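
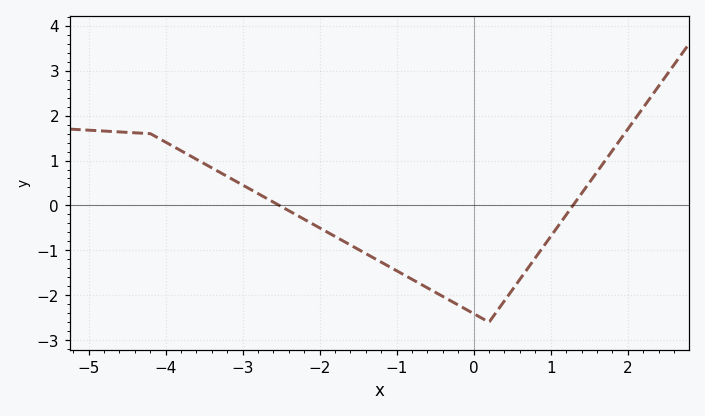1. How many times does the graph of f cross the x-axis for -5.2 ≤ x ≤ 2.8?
2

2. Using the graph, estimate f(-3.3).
0.7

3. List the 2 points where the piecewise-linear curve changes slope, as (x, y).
(-4.2, 1.6); (0.2, -2.6)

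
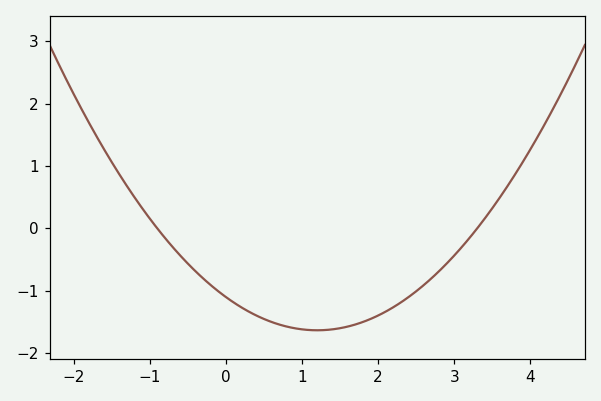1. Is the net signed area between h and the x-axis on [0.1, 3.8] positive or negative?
negative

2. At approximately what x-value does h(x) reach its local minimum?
1.2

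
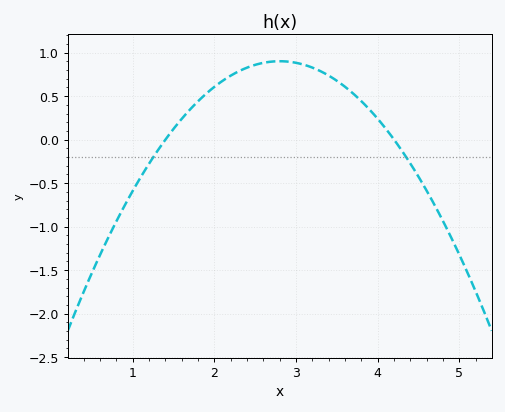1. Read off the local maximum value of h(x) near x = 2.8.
0.902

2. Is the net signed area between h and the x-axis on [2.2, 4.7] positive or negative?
positive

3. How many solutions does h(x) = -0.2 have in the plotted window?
2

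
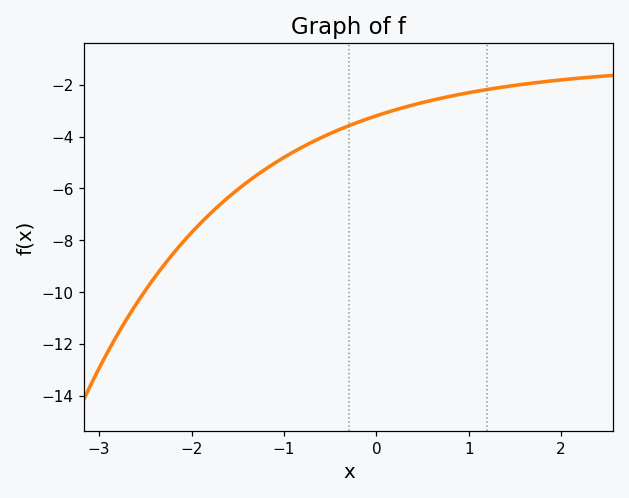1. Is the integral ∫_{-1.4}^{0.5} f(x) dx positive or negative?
negative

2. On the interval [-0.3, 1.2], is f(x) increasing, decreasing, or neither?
increasing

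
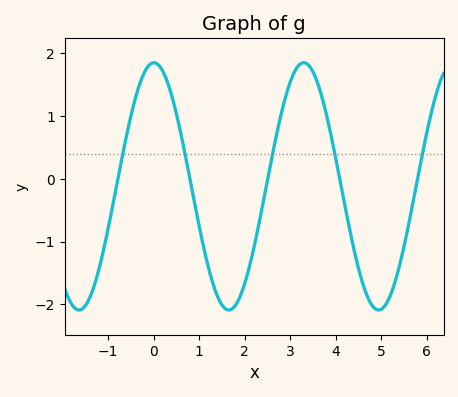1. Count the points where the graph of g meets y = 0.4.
5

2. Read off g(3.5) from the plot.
1.7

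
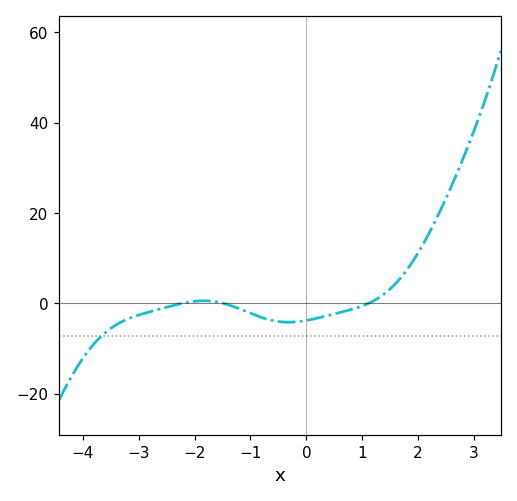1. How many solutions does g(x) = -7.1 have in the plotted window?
1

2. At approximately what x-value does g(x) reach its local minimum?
-0.317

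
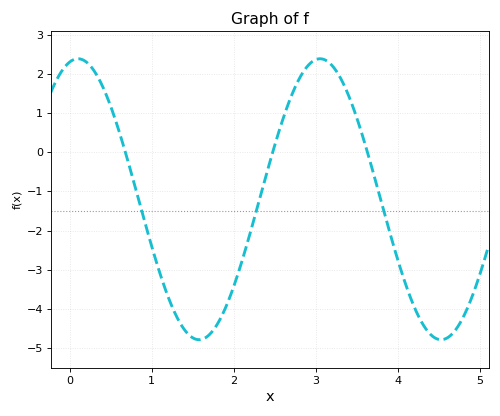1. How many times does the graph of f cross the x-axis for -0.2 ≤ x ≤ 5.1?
3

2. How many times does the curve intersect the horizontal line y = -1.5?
3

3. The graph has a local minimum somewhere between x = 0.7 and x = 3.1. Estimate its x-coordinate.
1.6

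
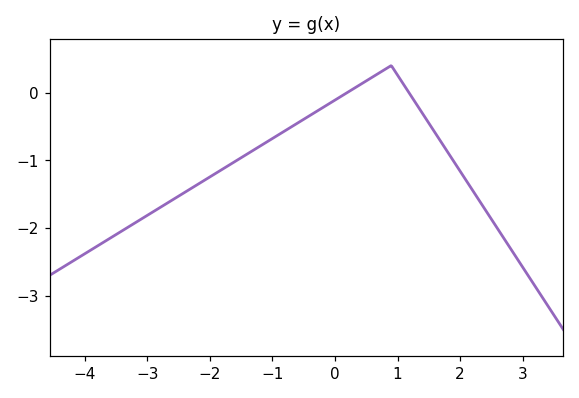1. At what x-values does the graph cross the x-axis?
0.2, 1.2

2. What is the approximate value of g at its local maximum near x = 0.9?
0.4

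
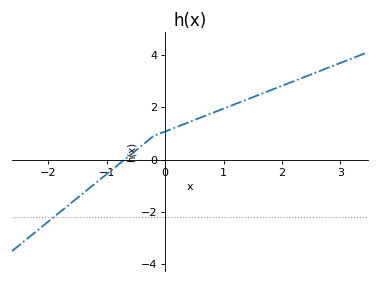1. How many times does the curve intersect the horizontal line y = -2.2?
1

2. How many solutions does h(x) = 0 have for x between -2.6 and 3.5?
1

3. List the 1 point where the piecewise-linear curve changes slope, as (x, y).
(-0.2, 0.9)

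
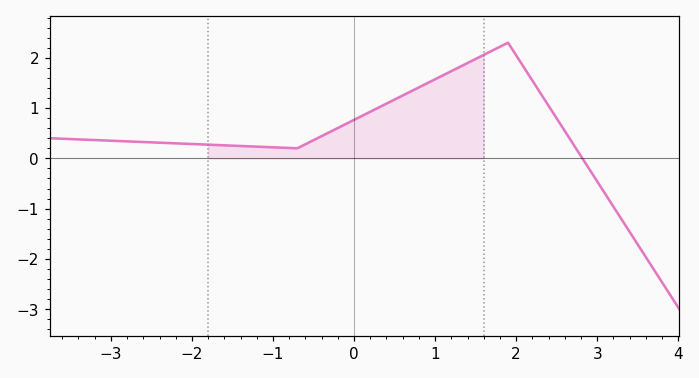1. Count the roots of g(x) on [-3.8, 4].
1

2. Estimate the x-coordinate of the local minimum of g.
-0.8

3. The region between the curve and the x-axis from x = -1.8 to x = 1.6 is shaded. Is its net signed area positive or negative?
positive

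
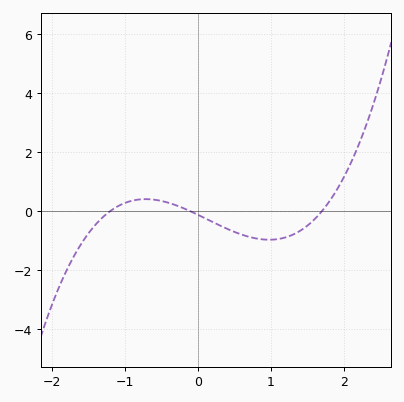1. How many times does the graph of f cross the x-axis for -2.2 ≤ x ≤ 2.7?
3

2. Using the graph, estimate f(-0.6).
0.4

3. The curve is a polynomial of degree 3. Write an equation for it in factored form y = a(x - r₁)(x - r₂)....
y = 0.57(x + 1.2)(x + 0.1)(x - 1.7)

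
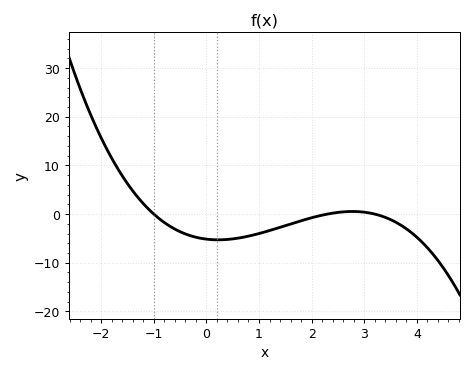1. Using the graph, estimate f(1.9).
-1.06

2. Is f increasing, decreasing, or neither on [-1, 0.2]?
decreasing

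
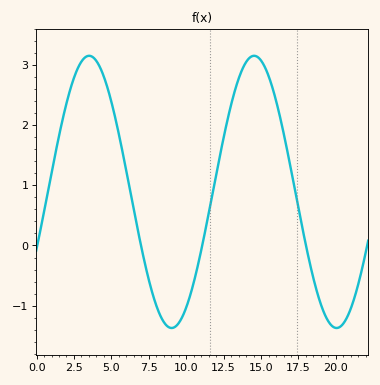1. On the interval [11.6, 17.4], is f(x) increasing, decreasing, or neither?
neither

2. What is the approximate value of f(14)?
3.05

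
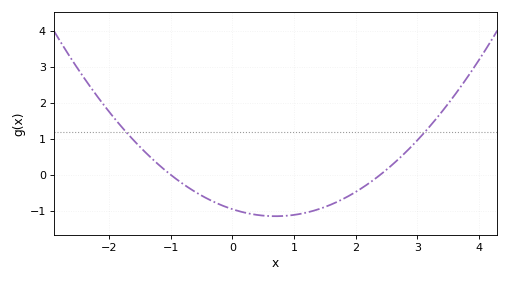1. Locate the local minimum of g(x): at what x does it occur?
0.7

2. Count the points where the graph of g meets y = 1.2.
2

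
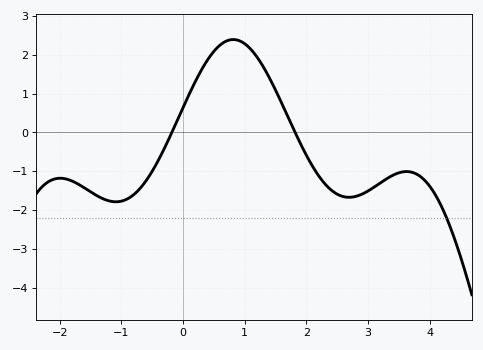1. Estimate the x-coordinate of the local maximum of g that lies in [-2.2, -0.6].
-2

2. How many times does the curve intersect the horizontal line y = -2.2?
1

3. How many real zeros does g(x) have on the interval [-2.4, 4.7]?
2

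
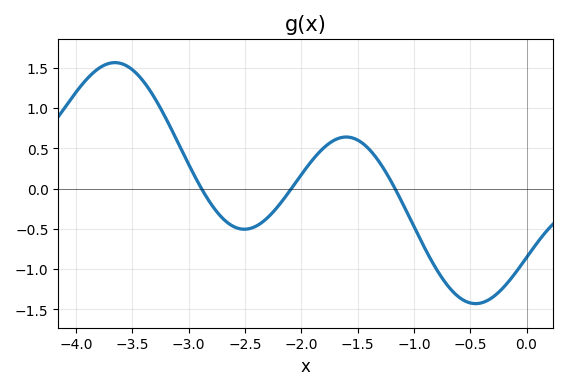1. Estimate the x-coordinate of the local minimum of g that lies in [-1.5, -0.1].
-0.452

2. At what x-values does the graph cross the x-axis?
-2.89, -2.09, -1.17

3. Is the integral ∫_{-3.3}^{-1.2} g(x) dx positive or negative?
positive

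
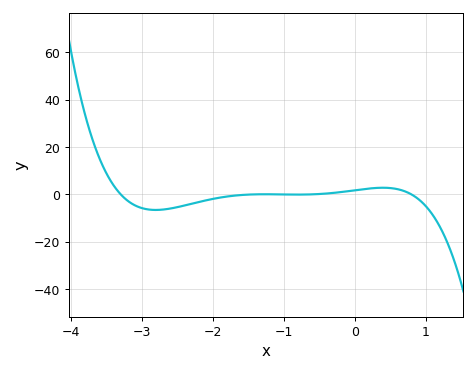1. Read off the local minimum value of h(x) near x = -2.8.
-6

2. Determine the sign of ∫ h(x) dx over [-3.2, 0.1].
negative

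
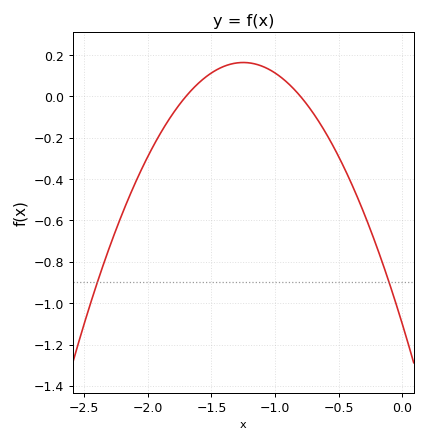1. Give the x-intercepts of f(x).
-1.7, -0.8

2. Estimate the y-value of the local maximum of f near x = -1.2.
0.16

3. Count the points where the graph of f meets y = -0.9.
2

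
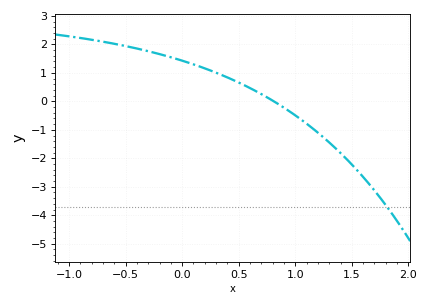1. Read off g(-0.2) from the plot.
1.66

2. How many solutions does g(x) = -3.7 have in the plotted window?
1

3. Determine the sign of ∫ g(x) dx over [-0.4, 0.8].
positive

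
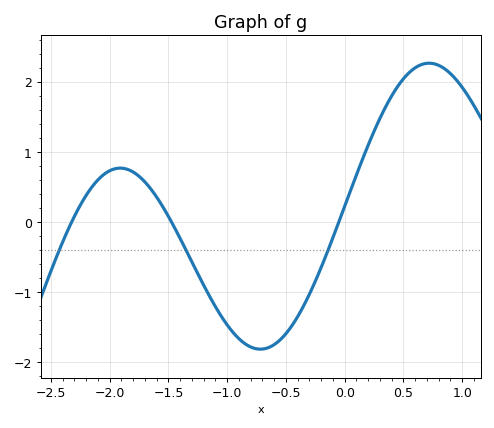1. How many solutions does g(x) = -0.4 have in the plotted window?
3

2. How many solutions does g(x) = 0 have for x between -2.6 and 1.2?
3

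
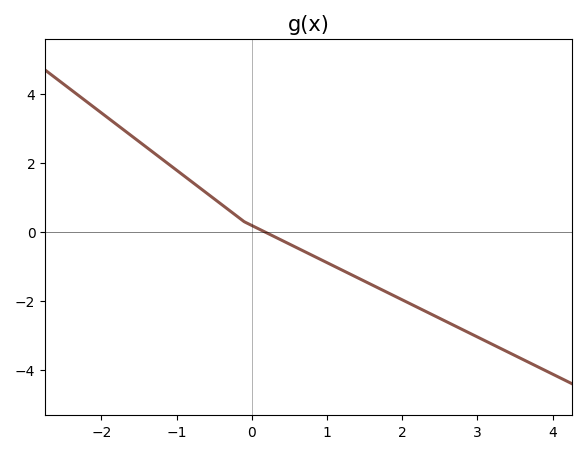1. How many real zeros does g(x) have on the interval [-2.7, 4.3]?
1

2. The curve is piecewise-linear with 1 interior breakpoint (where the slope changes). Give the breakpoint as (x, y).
(-0.1, 0.3)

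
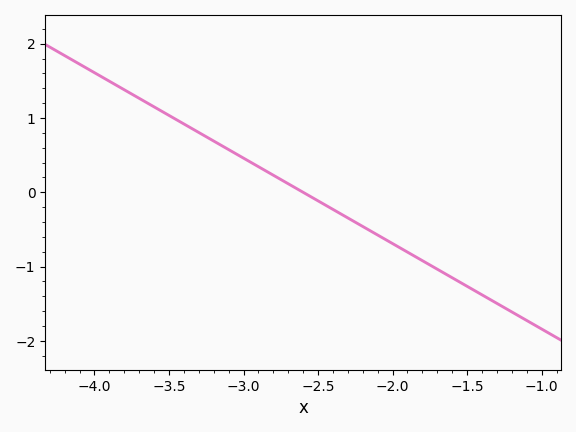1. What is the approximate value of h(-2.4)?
-0.23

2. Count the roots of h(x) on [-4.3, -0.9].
1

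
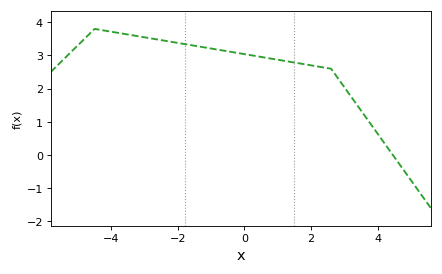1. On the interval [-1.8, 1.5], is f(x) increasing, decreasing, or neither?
decreasing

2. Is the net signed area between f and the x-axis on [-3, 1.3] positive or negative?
positive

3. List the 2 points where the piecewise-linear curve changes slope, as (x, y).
(-4.5, 3.8); (2.6, 2.6)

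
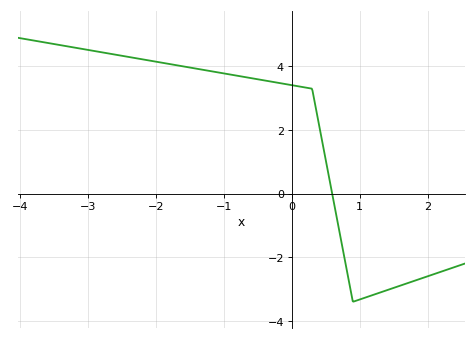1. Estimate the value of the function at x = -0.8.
3.71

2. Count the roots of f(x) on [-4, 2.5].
1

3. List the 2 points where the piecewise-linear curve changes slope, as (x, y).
(0.3, 3.3); (0.9, -3.4)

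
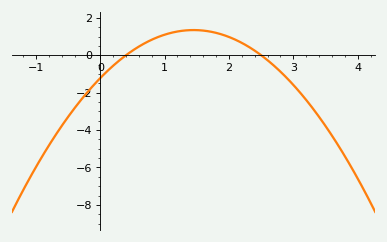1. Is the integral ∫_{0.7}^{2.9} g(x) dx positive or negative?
positive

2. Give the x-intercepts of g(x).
0.4, 2.5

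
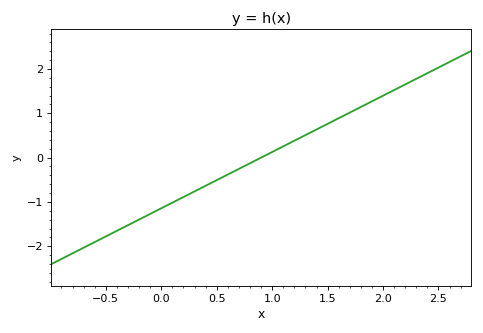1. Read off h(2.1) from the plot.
1.5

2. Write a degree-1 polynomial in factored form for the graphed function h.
y = 1.27(x - 0.9)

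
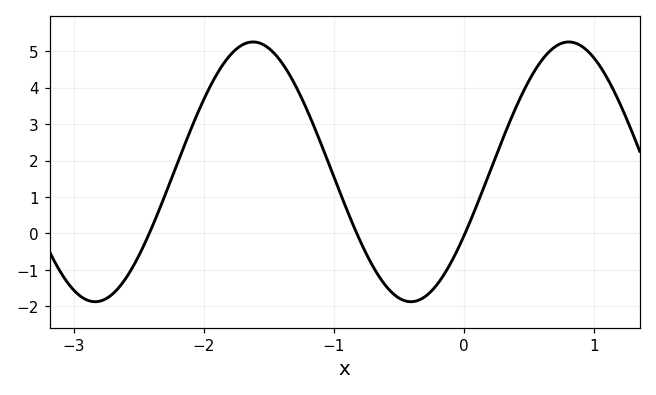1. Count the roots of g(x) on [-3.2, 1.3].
3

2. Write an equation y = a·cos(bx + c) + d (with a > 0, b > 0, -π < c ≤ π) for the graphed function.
y = 3.56cos(2.6x - 2.1) + 1.69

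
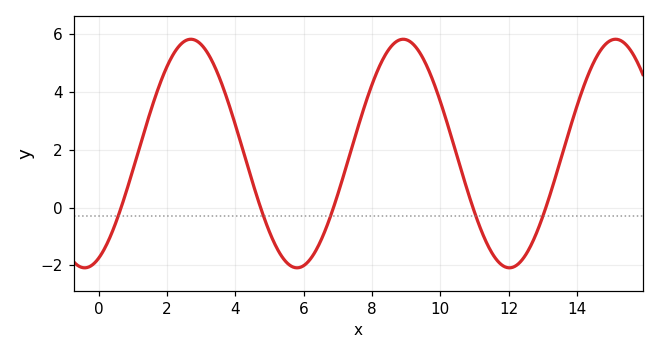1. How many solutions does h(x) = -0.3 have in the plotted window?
5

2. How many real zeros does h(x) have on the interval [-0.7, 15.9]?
5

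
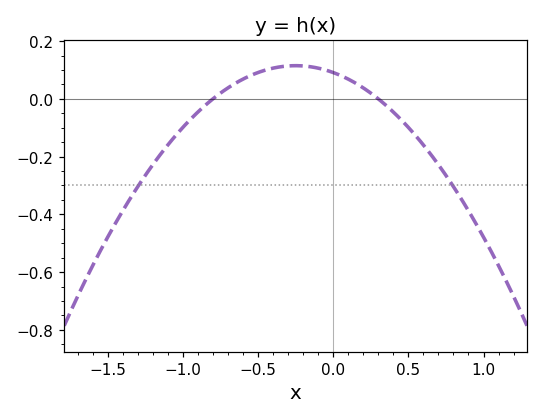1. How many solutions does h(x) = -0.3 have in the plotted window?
2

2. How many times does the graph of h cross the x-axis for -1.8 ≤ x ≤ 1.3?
2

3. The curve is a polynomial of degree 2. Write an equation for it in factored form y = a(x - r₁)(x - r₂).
y = -0.38(x + 0.8)(x - 0.3)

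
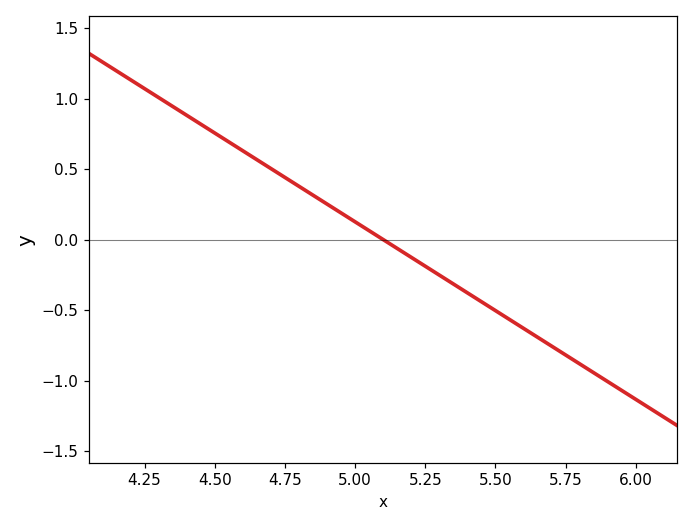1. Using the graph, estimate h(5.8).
-0.882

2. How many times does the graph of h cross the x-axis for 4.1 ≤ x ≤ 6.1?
1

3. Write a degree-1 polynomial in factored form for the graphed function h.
y = -1.26(x - 5.1)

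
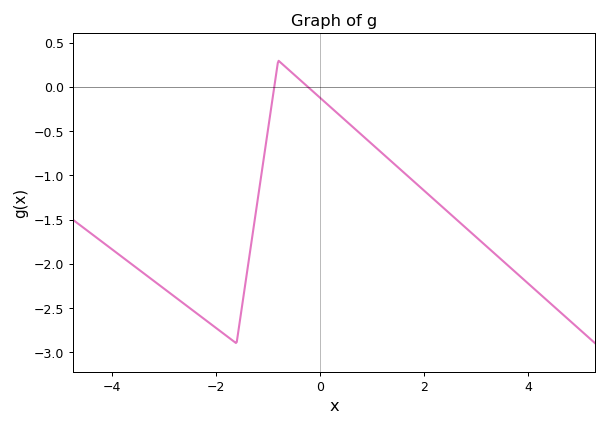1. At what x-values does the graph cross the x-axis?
-0.8, -0.2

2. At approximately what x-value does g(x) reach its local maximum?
-0.8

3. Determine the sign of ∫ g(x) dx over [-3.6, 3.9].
negative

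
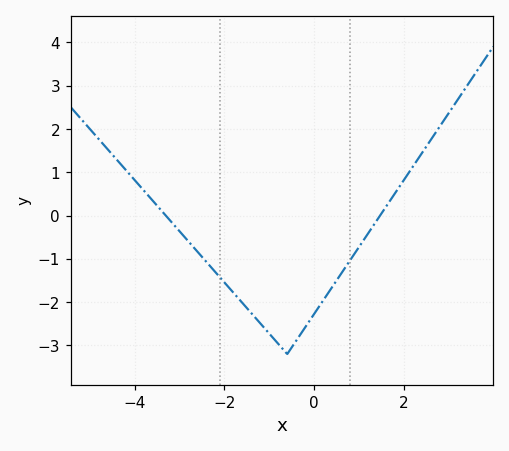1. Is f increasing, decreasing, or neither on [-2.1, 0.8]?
neither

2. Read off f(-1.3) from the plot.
-2.37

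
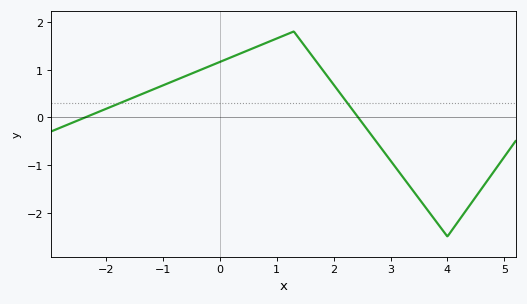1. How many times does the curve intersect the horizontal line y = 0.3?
2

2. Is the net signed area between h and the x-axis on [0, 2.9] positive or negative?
positive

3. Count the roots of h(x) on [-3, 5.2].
2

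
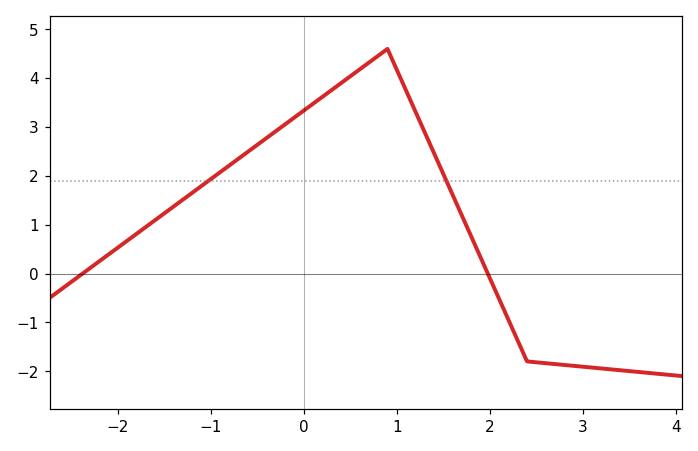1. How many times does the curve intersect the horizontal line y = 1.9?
2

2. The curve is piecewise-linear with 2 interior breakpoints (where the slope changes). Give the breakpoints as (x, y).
(0.9, 4.6); (2.4, -1.8)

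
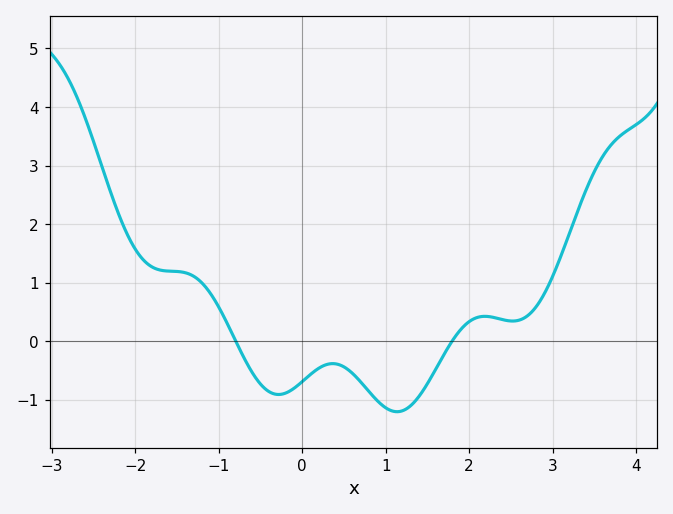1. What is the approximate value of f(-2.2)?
2.2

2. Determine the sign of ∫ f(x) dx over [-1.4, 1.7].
negative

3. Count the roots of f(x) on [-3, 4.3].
2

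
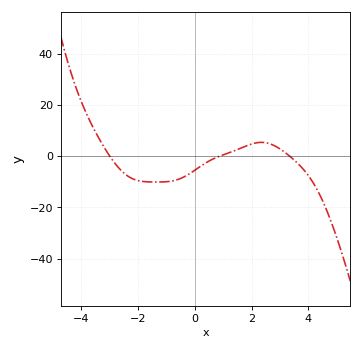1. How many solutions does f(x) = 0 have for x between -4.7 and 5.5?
3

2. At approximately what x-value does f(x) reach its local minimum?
-1.35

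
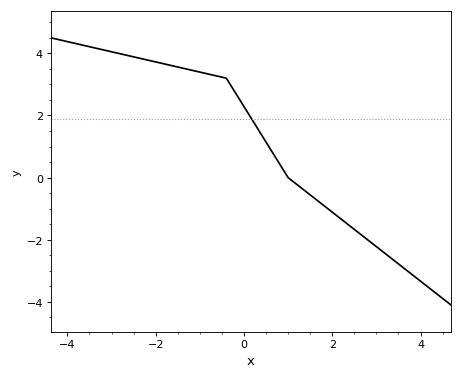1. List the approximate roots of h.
1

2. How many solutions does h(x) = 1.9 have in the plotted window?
1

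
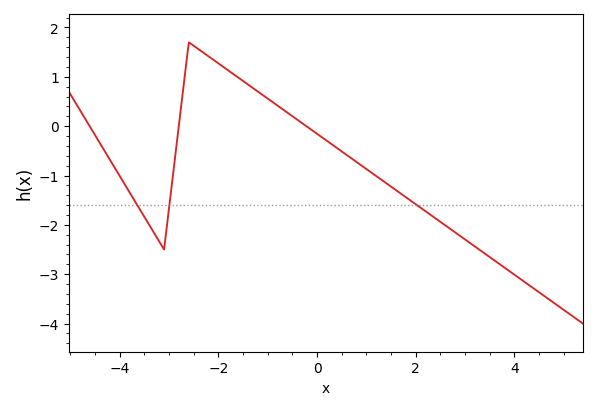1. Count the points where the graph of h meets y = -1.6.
3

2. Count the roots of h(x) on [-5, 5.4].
3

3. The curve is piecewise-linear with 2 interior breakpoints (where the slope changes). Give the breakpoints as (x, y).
(-3.1, -2.5); (-2.6, 1.7)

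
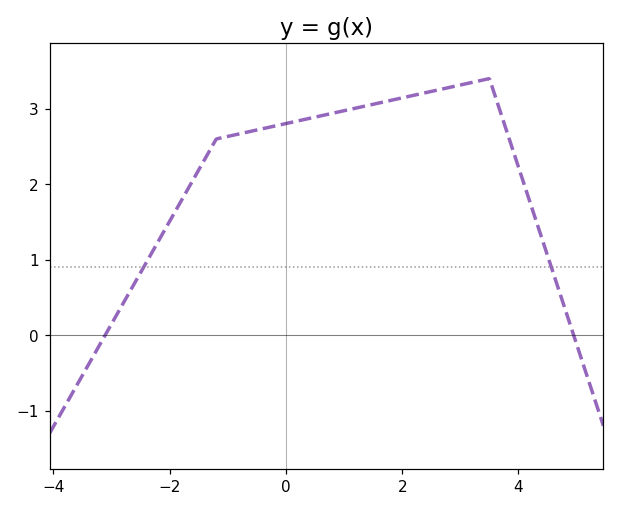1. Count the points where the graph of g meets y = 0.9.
2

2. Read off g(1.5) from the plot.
3.06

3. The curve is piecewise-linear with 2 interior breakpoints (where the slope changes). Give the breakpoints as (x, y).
(-1.2, 2.6); (3.5, 3.4)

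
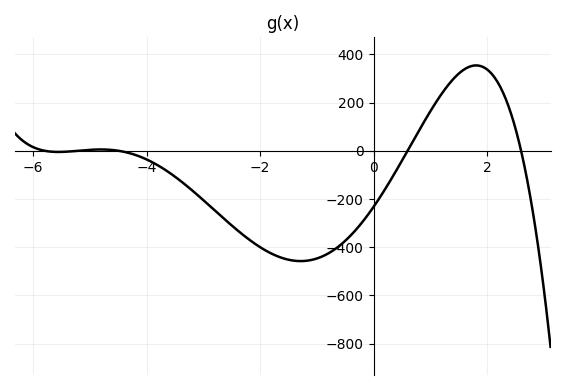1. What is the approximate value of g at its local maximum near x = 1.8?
360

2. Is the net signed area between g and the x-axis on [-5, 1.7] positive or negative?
negative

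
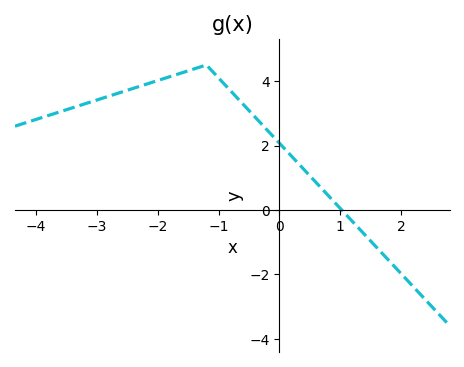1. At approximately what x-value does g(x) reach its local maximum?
-1.2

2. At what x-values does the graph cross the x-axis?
1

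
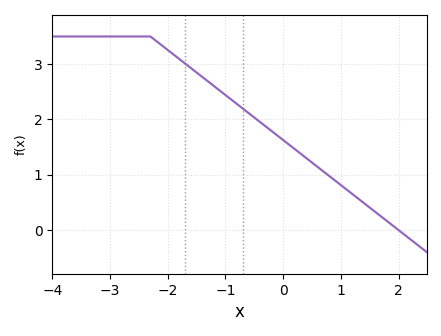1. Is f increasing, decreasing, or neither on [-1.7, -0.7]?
decreasing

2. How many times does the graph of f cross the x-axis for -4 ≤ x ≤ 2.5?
1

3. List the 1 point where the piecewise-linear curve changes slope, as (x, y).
(-2.3, 3.5)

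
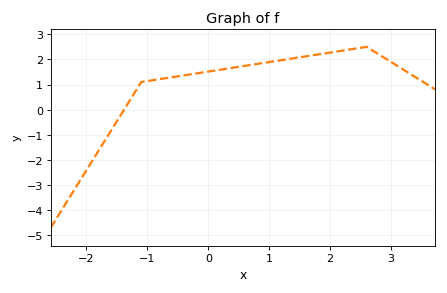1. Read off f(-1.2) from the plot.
0.71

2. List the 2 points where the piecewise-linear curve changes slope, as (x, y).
(-1.1, 1.1); (2.6, 2.5)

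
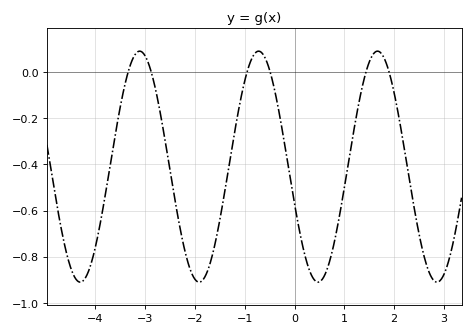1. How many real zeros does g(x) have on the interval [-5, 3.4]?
6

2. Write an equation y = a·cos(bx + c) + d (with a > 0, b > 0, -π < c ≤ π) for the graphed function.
y = 0.5cos(2.6x + 1.9) - 0.41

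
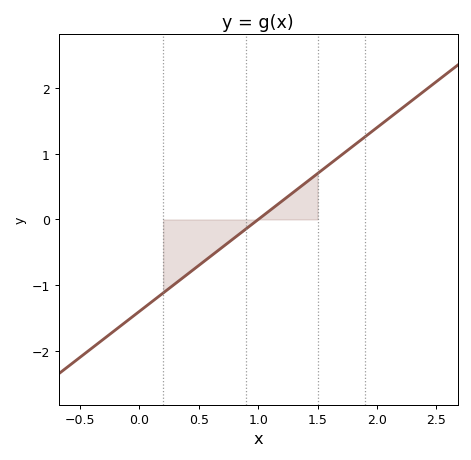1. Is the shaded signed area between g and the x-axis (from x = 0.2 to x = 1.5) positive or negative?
negative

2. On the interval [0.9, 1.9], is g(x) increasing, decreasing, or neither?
increasing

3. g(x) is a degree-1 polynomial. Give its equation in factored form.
y = 1.4(x - 1)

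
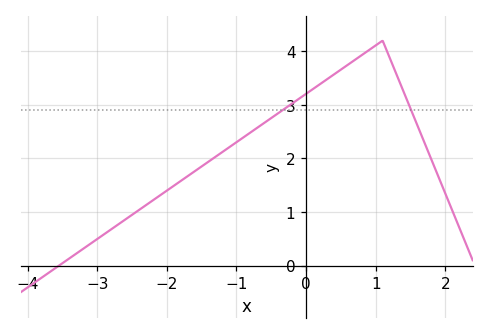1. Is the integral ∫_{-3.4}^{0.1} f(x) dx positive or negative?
positive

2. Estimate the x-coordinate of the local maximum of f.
1.1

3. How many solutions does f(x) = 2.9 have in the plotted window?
2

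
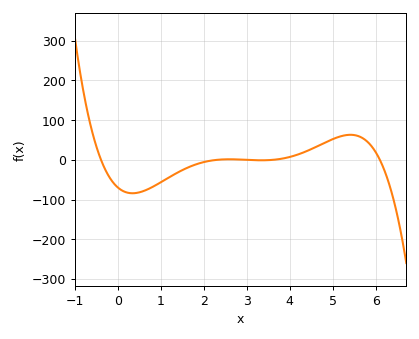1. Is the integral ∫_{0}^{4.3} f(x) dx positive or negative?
negative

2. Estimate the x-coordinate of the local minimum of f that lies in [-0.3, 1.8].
0.334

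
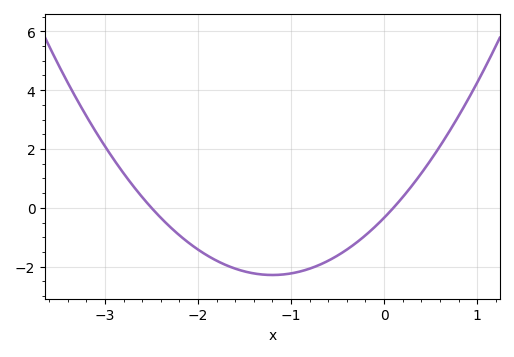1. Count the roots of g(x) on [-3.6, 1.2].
2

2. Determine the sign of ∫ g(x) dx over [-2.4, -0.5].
negative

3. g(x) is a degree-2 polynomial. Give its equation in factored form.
y = 1.35(x + 2.5)(x - 0.1)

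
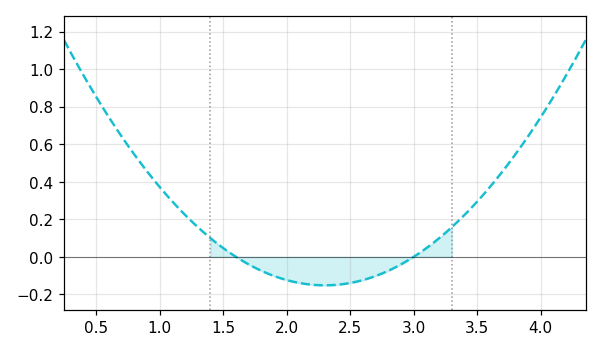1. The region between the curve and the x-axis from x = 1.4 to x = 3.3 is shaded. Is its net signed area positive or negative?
negative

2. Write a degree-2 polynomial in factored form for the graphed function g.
y = 0.31(x - 1.6)(x - 3)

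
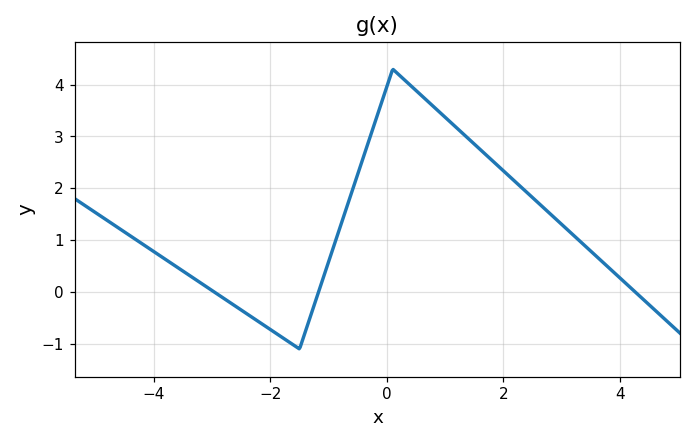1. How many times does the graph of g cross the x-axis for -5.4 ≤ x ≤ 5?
3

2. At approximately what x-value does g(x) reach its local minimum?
-1.6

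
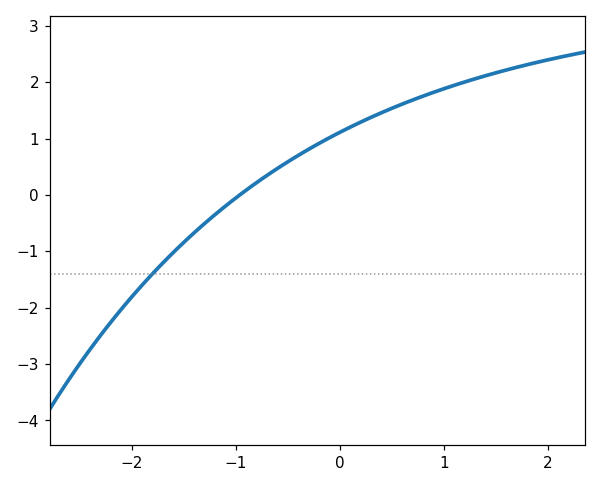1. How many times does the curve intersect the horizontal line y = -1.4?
1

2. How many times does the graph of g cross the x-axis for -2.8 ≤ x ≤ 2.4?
1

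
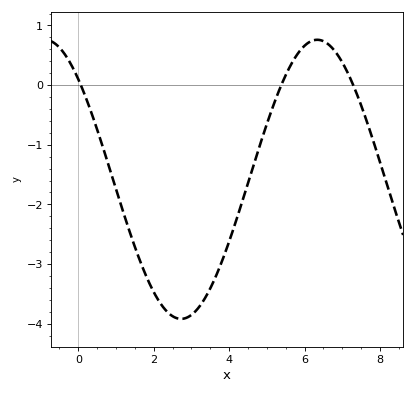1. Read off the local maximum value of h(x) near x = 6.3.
0.76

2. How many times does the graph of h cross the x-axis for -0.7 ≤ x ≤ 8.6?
3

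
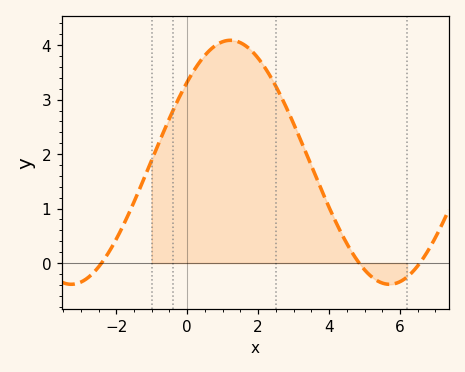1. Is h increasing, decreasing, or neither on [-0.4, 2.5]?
neither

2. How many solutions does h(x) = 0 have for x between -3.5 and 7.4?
3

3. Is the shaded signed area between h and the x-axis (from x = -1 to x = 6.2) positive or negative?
positive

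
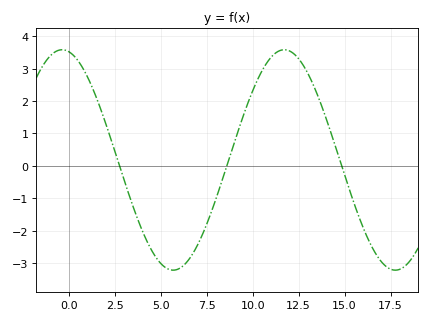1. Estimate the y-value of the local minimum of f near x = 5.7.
-3.2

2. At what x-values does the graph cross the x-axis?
3, 8.5, 15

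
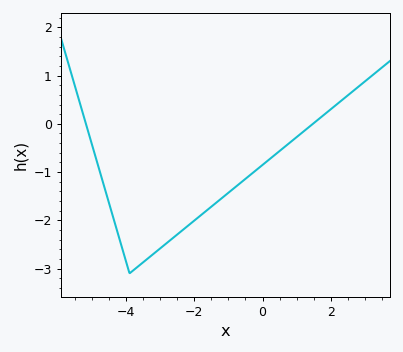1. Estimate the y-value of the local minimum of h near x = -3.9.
-3.1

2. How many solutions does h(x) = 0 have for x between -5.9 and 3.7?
2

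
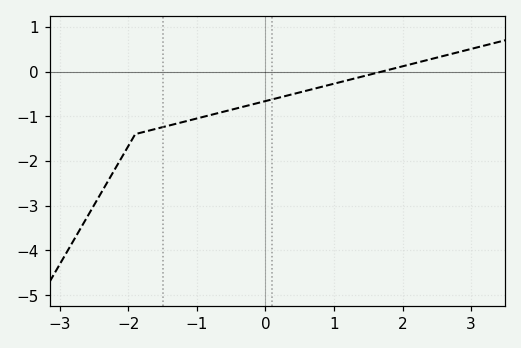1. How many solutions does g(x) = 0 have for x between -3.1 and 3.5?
1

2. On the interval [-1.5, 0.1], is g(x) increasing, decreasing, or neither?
increasing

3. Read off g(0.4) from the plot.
-0.506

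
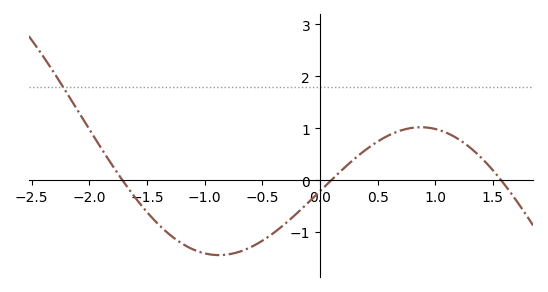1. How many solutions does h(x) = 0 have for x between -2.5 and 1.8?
3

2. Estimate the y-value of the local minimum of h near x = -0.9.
-1.44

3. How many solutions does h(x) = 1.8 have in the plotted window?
1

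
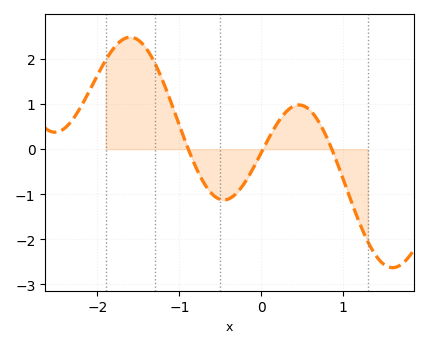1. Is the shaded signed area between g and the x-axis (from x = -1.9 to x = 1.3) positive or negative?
positive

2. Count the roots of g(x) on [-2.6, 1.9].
3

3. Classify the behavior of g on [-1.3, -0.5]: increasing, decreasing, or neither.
decreasing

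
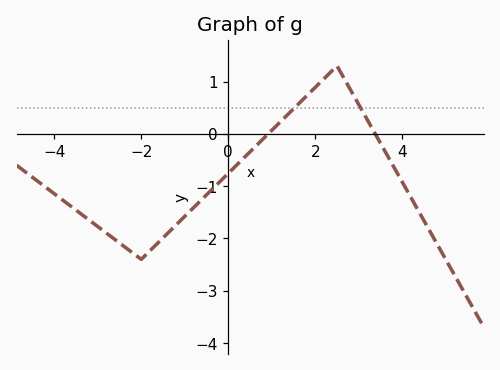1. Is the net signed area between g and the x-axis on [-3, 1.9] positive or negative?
negative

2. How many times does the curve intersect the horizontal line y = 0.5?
2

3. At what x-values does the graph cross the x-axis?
1, 3.4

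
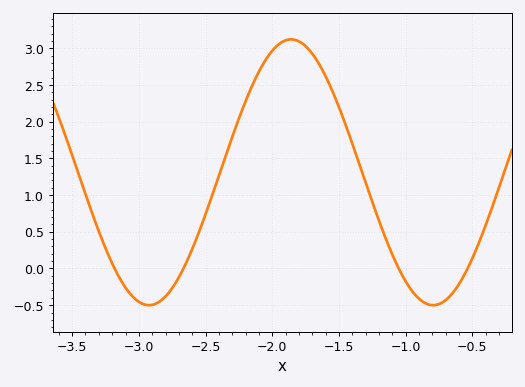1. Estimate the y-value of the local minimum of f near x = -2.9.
-0.5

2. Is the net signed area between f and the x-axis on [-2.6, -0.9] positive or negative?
positive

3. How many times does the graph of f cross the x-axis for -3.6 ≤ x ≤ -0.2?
4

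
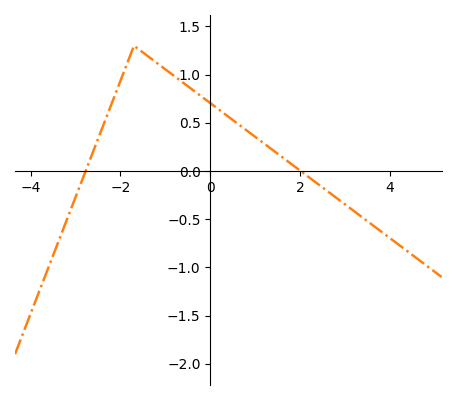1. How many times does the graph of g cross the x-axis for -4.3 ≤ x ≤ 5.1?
2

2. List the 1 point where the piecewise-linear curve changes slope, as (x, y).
(-1.7, 1.3)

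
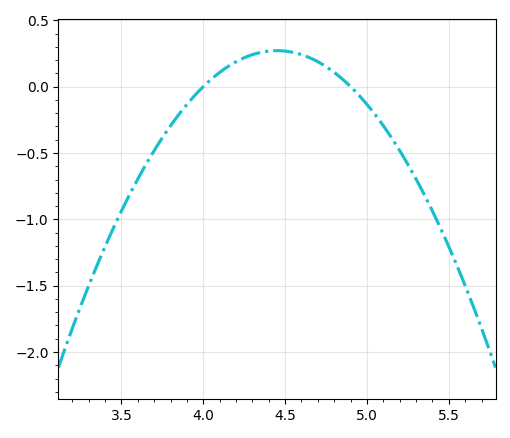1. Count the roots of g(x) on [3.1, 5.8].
2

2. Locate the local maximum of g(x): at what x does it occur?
4.45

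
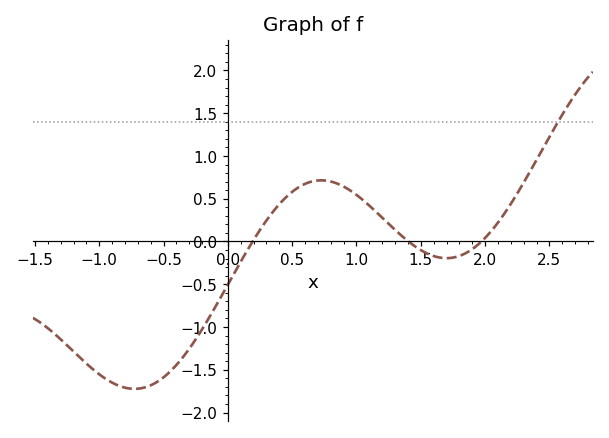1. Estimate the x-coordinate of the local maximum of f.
0.726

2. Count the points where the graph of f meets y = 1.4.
1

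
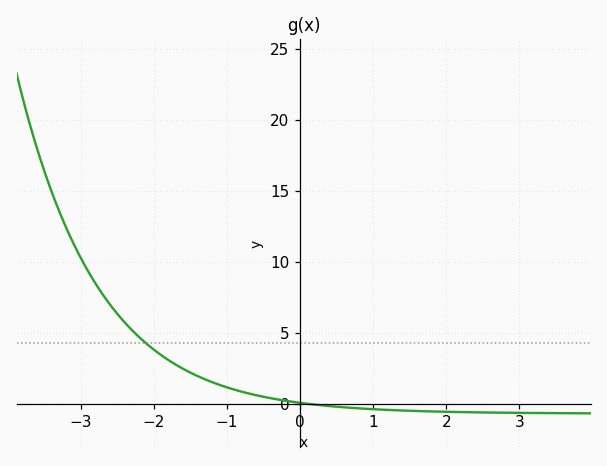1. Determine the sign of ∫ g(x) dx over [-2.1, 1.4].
positive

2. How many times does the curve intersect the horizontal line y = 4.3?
1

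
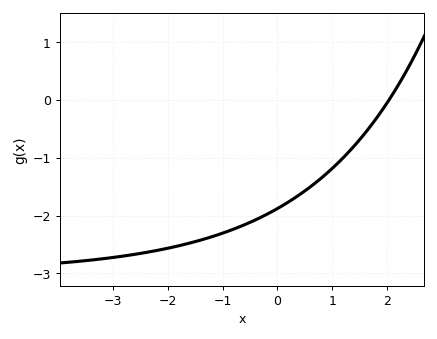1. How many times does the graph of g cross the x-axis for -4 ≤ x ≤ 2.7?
1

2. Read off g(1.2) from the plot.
-1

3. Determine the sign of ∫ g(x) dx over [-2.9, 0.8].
negative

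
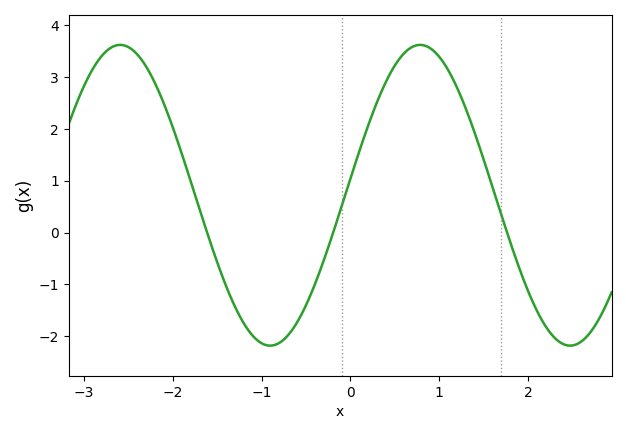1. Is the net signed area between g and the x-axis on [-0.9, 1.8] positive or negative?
positive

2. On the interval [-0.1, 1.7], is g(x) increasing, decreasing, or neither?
neither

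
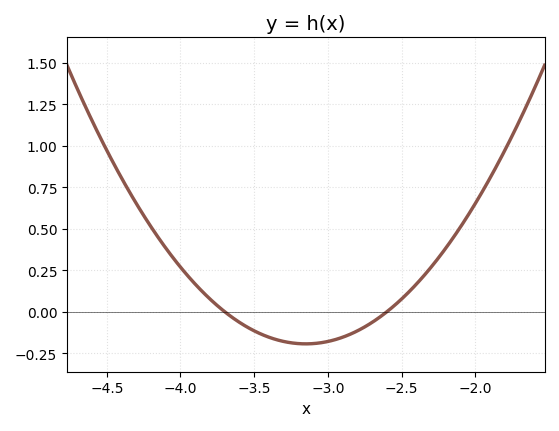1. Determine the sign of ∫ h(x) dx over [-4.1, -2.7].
negative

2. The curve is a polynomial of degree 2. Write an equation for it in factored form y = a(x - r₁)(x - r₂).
y = 0.64(x + 3.7)(x + 2.6)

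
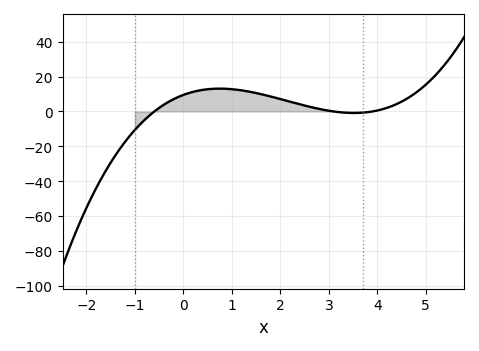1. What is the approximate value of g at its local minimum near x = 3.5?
0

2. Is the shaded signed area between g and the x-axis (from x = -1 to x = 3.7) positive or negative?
positive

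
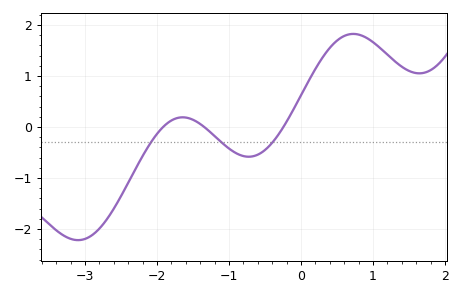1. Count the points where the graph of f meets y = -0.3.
3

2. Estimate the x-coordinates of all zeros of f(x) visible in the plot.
-1.9, -1.3, -0.2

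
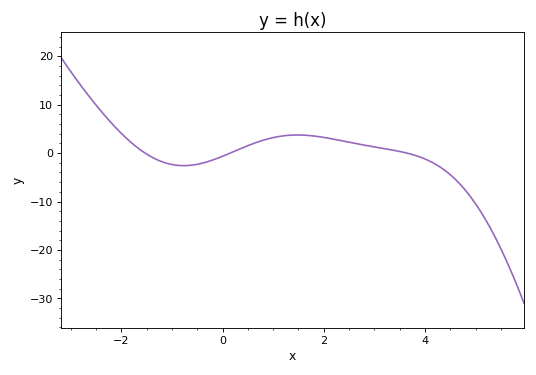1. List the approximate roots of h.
-1.6, 0.2, 3.6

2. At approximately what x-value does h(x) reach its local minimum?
-0.8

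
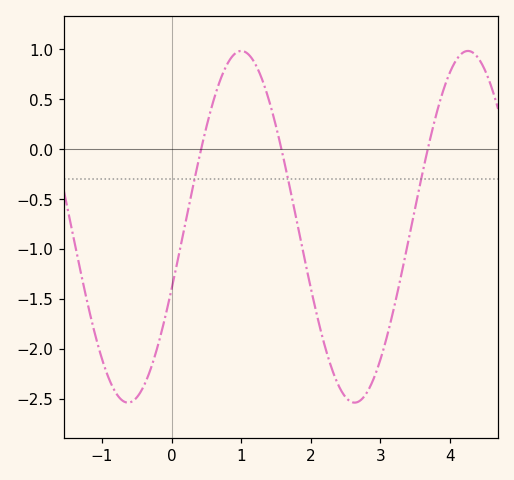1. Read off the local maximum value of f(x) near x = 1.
0.98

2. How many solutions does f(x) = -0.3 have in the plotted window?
3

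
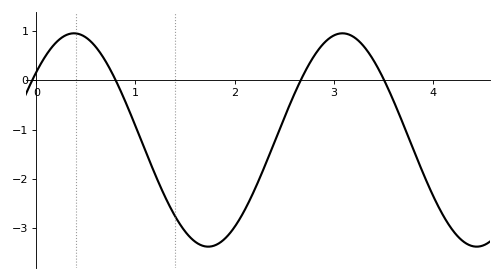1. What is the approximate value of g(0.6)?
0.675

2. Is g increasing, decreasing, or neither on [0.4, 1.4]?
decreasing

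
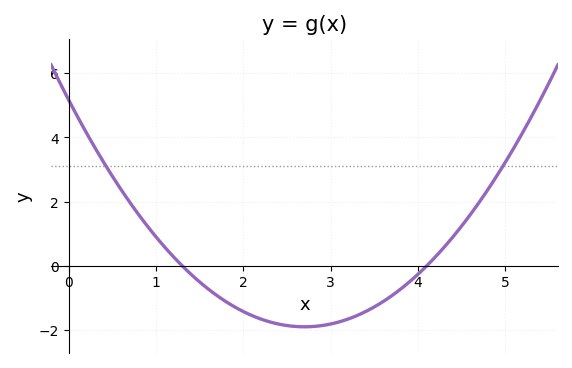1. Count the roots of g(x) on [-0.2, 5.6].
2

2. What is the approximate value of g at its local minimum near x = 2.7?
-1.9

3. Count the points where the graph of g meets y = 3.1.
2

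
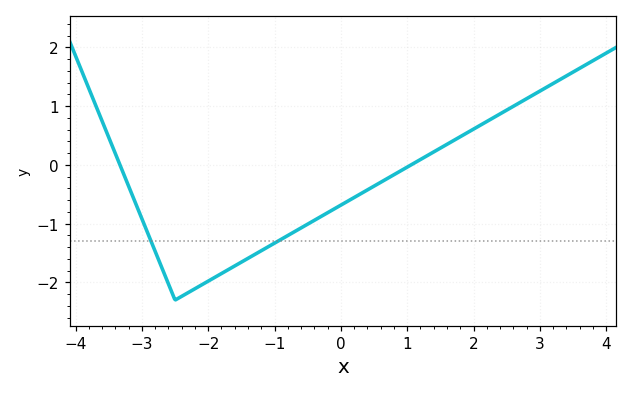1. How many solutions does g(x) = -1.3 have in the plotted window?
2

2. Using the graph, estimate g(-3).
-0.9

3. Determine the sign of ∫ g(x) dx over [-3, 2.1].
negative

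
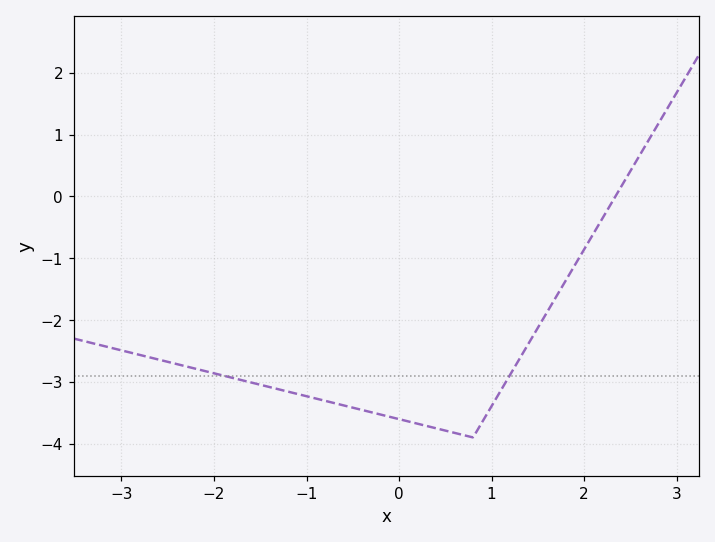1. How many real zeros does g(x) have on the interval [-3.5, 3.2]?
1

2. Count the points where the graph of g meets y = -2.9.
2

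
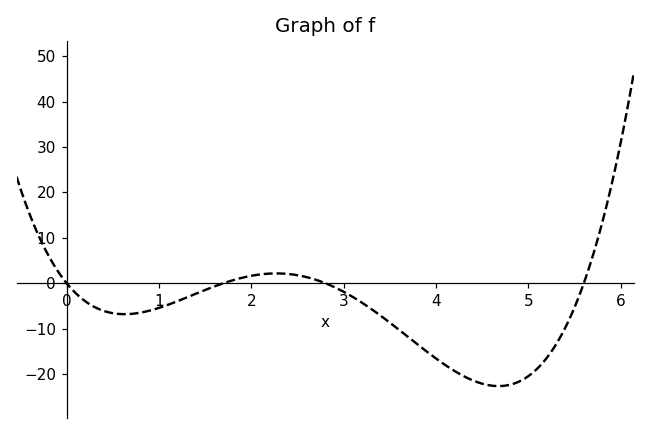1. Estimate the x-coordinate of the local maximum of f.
2.27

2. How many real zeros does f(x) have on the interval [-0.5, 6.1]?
4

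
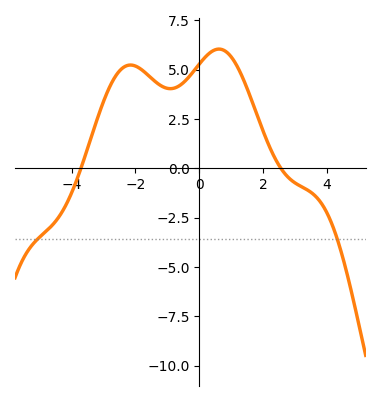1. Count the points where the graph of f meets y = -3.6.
2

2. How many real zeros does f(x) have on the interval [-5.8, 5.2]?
2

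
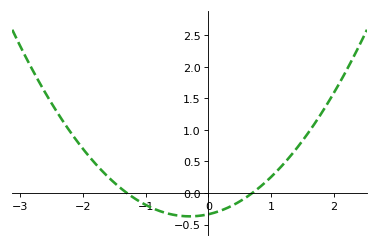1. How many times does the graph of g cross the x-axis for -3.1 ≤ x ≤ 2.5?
2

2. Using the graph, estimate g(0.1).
-0.311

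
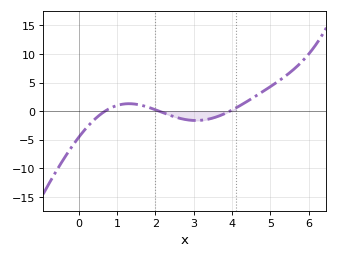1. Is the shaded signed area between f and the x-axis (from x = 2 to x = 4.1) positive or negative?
negative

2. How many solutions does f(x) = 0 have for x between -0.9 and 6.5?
3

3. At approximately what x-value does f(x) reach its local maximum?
1.3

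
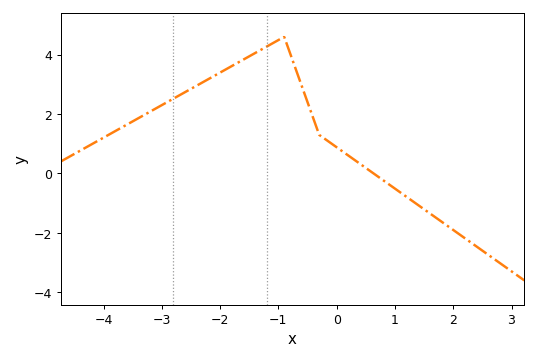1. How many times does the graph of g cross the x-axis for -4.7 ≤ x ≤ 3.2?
1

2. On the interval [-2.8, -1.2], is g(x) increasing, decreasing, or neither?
increasing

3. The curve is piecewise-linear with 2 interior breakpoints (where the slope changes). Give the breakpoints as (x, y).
(-0.9, 4.6); (-0.3, 1.3)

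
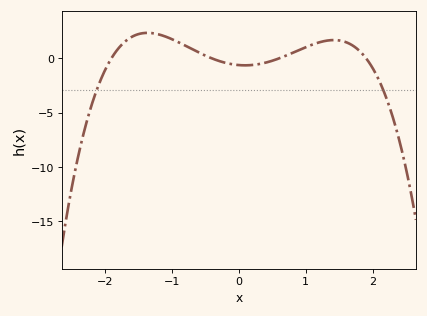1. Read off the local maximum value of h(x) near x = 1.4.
1.5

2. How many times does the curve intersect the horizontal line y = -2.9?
2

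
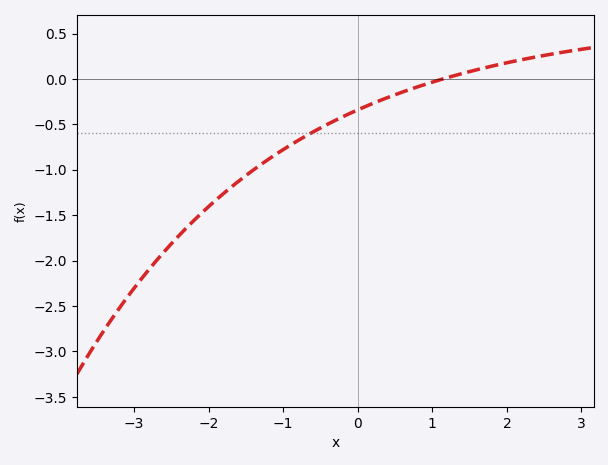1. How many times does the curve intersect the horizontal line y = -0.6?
1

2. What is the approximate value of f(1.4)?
0.06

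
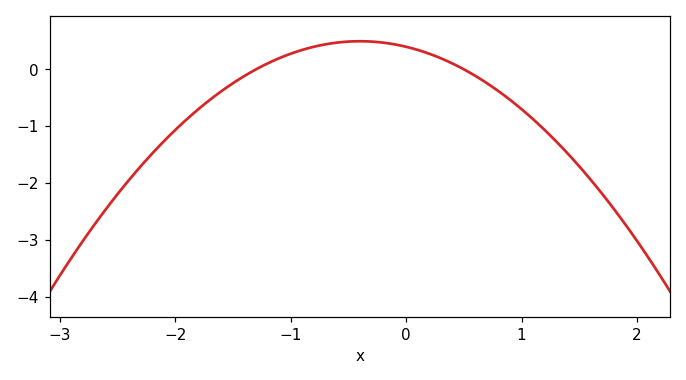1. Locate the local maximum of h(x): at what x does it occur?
-0.4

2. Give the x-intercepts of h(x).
-1.3, 0.5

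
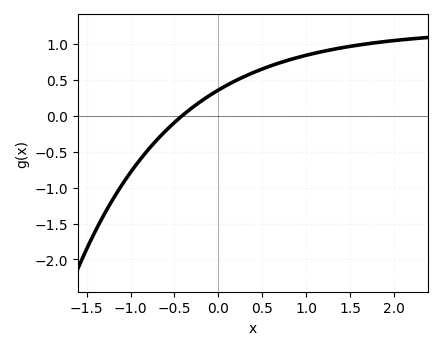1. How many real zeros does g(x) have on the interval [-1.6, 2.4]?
1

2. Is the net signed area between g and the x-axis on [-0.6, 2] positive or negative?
positive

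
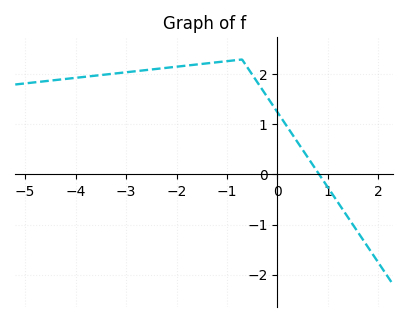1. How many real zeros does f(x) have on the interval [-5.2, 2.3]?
1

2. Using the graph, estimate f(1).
-0.257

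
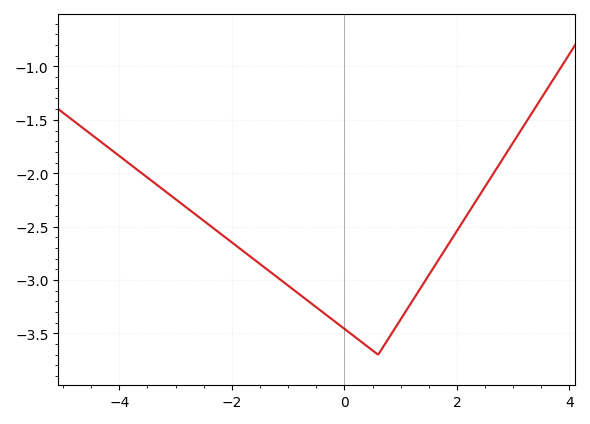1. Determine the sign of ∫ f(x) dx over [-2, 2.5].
negative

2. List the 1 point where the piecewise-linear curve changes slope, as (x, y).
(0.6, -3.7)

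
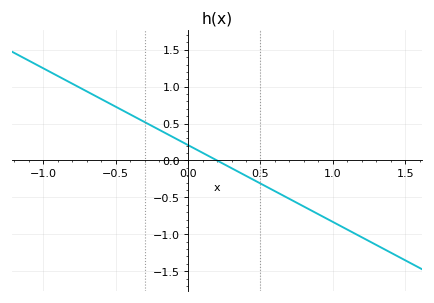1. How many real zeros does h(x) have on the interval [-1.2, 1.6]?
1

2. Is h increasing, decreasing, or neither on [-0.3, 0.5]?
decreasing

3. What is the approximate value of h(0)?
0.2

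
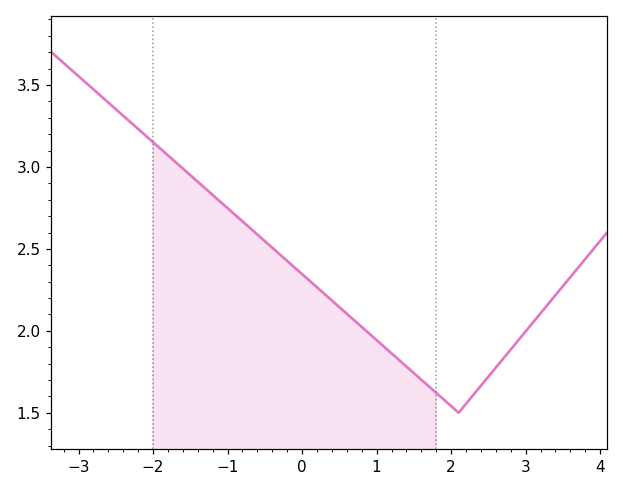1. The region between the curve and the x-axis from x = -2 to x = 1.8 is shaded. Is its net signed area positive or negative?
positive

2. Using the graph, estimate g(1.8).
1.6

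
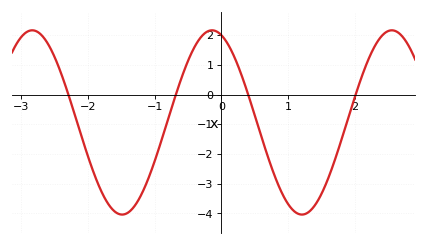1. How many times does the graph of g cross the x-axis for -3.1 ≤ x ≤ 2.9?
4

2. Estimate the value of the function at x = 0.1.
1.68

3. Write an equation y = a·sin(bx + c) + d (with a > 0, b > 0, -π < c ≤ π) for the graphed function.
y = 3.1sin(2.33x + 1.9) - 0.94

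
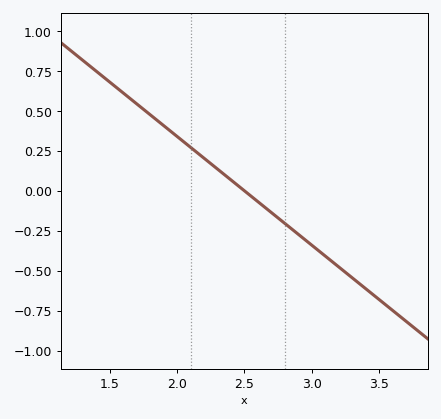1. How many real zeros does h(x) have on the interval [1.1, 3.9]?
1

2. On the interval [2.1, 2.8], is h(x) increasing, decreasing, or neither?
decreasing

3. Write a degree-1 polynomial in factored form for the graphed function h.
y = -0.68(x - 2.5)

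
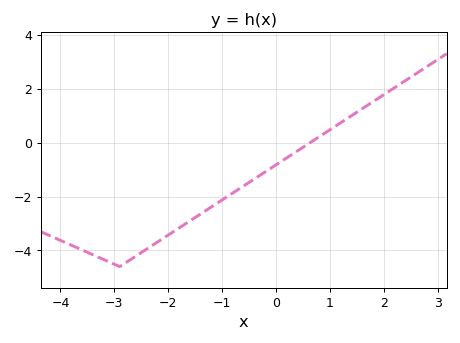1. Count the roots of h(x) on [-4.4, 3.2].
1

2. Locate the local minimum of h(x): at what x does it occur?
-3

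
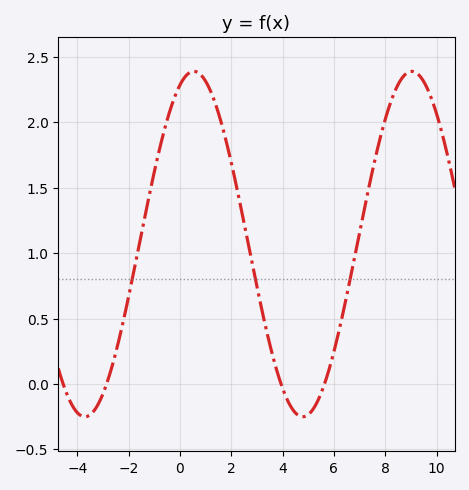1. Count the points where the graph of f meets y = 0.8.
3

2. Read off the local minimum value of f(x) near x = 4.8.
-0.25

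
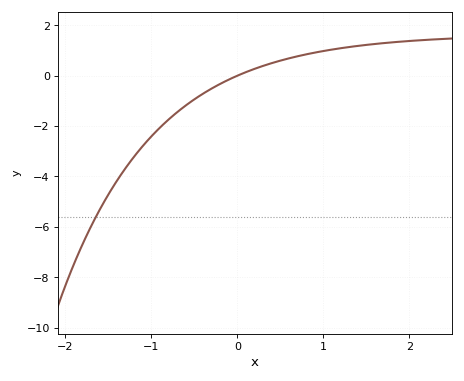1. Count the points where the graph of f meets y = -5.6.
1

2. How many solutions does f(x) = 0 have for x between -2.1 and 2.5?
1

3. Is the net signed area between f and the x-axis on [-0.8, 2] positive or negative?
positive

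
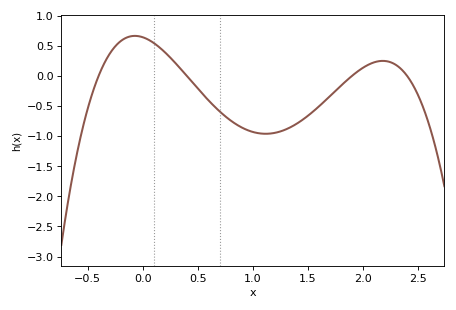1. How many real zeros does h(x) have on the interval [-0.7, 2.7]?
4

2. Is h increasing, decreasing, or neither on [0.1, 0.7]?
decreasing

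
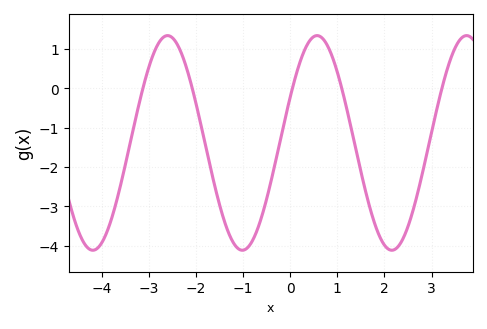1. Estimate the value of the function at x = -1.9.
-0.9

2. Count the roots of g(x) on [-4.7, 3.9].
5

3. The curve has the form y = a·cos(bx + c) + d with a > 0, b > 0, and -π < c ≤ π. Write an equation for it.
y = 2.73cos(2x - 1.1) - 1.39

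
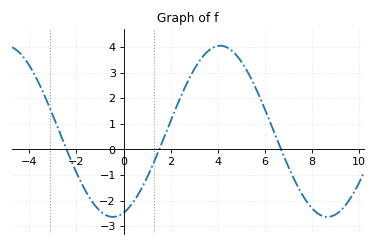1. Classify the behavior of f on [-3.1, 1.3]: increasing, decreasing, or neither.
neither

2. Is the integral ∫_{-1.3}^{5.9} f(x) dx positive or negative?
positive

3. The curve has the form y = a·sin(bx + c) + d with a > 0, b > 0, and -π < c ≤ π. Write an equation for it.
y = 3.34sin(0.69x - 1.3) + 0.71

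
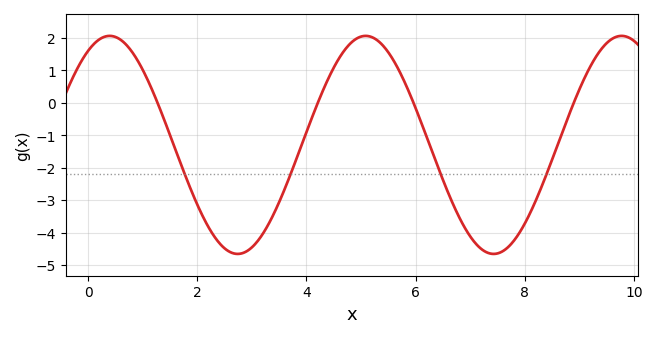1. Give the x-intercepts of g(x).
1.27, 4.21, 5.96, 8.9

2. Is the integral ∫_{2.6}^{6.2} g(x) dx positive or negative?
negative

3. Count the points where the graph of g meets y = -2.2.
4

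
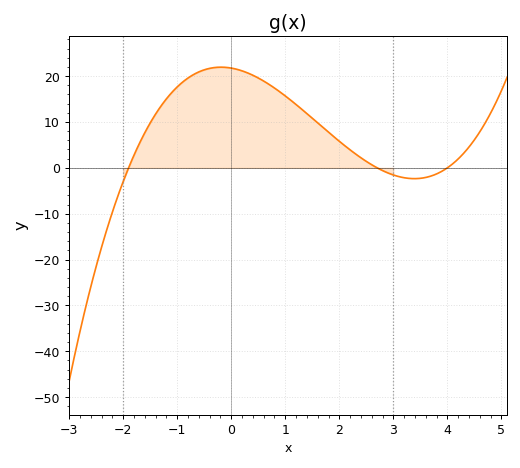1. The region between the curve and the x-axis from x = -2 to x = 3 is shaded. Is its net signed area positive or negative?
positive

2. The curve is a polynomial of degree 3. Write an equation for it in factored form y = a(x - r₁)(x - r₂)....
y = 1.06(x + 1.9)(x - 2.7)(x - 4)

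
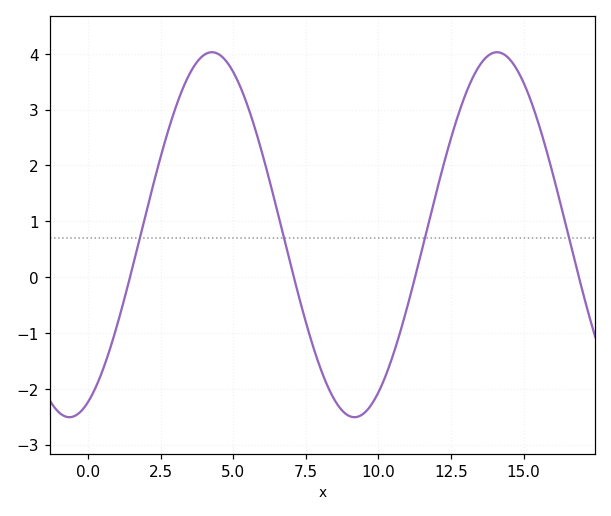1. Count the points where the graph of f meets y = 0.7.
4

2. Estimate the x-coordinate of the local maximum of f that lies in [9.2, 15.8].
14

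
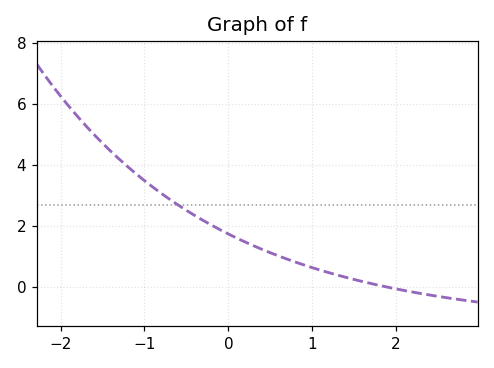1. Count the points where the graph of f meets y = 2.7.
1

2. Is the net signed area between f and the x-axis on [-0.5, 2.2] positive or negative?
positive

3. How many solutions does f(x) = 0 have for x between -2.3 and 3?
1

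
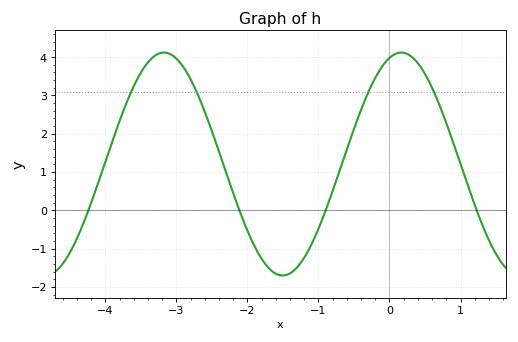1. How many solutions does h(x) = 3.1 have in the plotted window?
4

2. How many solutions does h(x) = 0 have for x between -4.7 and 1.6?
4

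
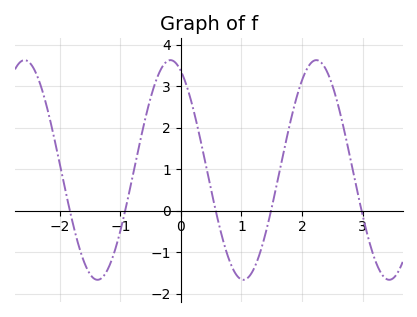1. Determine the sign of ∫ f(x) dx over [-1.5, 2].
positive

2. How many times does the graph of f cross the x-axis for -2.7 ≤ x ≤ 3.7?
5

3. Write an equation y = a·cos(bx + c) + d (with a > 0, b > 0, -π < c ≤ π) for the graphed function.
y = 2.65cos(2.6x + 0.45) + 0.98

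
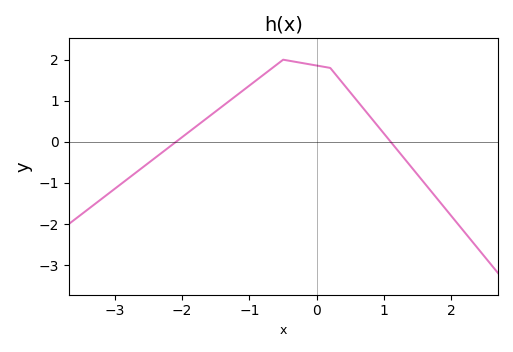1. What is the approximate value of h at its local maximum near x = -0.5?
2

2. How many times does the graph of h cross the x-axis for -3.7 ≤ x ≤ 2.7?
2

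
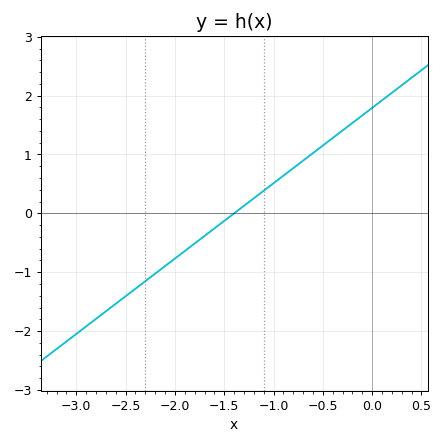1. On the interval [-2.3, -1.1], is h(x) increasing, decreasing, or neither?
increasing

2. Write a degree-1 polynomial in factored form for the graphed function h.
y = 1.28(x + 1.4)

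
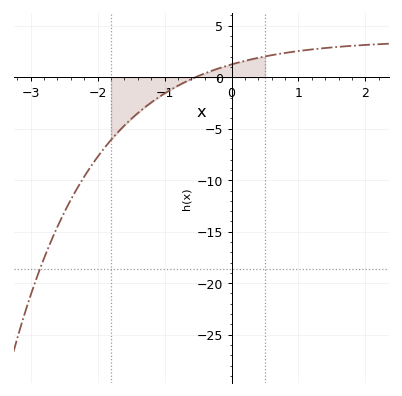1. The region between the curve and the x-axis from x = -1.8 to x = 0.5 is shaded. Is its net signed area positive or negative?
negative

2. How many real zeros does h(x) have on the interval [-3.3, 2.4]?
1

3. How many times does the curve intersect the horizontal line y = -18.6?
1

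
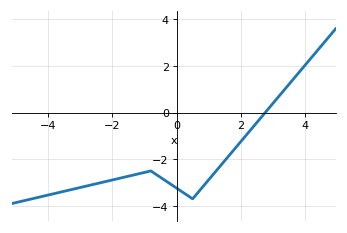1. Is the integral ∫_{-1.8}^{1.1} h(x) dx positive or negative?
negative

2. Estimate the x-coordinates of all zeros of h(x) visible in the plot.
2.75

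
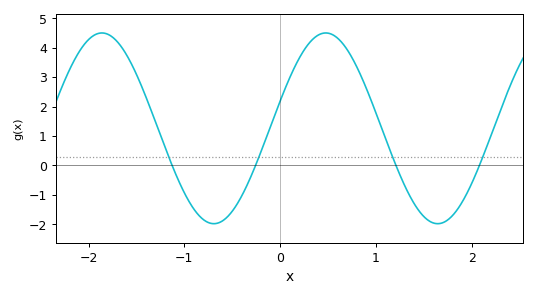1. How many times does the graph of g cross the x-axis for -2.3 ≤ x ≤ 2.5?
4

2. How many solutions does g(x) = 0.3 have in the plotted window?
4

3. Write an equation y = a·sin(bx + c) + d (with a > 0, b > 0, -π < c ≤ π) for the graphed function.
y = 3.24sin(2.7x + 0.29) + 1.26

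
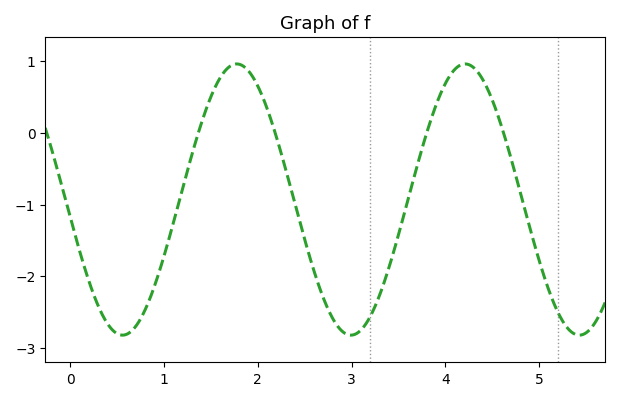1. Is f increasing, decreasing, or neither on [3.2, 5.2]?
neither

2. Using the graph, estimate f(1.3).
-0.3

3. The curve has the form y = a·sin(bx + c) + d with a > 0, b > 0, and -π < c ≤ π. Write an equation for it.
y = 1.89sin(2.6x - 3) - 0.93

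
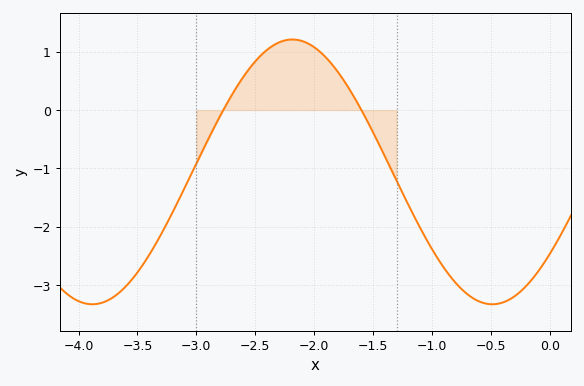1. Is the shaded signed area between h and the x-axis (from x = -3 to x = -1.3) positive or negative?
positive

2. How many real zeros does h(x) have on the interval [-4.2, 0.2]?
2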